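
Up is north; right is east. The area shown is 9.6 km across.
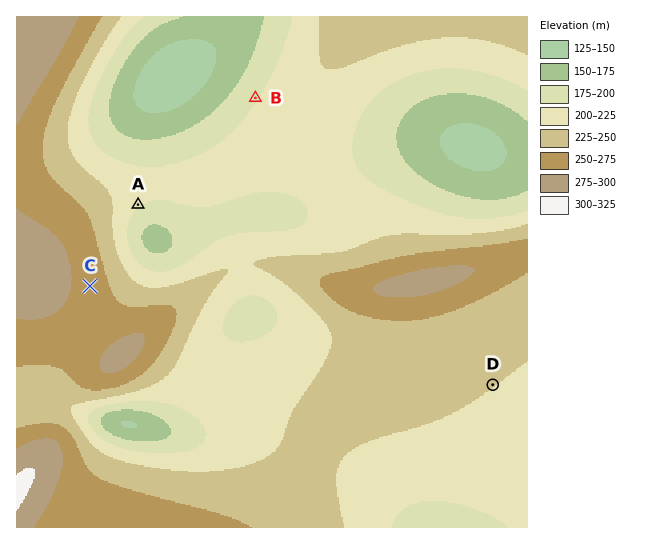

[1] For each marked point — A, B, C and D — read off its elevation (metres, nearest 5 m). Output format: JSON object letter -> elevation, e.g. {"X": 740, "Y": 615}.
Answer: {"A": 205, "B": 195, "C": 265, "D": 225}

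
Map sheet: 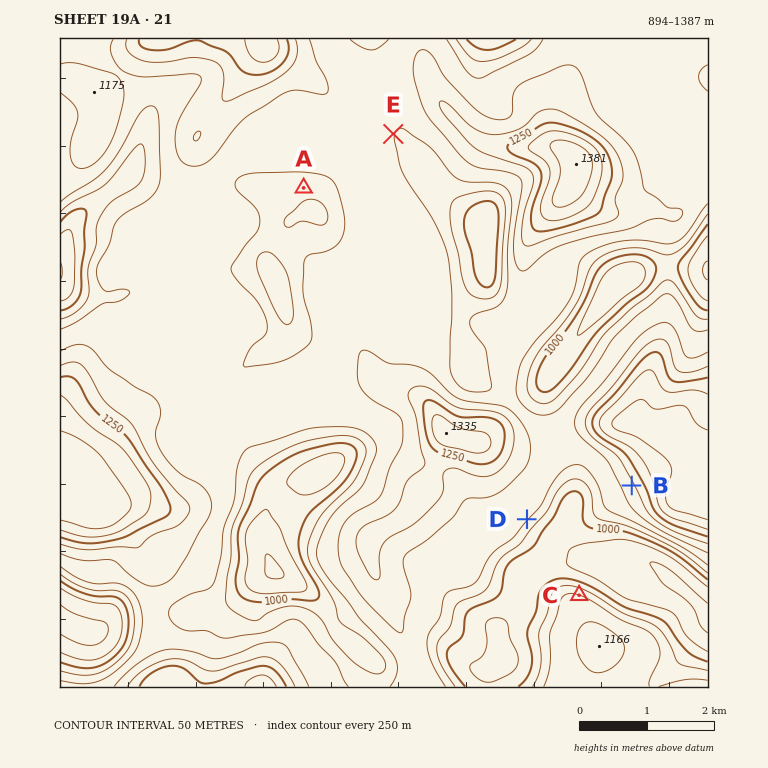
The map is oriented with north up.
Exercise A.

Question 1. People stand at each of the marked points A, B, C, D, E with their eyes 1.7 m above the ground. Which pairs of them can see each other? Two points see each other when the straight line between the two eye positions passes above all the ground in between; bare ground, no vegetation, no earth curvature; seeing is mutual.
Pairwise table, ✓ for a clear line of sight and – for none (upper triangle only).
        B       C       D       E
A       –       –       –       –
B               ✓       ✓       –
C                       ✓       –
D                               –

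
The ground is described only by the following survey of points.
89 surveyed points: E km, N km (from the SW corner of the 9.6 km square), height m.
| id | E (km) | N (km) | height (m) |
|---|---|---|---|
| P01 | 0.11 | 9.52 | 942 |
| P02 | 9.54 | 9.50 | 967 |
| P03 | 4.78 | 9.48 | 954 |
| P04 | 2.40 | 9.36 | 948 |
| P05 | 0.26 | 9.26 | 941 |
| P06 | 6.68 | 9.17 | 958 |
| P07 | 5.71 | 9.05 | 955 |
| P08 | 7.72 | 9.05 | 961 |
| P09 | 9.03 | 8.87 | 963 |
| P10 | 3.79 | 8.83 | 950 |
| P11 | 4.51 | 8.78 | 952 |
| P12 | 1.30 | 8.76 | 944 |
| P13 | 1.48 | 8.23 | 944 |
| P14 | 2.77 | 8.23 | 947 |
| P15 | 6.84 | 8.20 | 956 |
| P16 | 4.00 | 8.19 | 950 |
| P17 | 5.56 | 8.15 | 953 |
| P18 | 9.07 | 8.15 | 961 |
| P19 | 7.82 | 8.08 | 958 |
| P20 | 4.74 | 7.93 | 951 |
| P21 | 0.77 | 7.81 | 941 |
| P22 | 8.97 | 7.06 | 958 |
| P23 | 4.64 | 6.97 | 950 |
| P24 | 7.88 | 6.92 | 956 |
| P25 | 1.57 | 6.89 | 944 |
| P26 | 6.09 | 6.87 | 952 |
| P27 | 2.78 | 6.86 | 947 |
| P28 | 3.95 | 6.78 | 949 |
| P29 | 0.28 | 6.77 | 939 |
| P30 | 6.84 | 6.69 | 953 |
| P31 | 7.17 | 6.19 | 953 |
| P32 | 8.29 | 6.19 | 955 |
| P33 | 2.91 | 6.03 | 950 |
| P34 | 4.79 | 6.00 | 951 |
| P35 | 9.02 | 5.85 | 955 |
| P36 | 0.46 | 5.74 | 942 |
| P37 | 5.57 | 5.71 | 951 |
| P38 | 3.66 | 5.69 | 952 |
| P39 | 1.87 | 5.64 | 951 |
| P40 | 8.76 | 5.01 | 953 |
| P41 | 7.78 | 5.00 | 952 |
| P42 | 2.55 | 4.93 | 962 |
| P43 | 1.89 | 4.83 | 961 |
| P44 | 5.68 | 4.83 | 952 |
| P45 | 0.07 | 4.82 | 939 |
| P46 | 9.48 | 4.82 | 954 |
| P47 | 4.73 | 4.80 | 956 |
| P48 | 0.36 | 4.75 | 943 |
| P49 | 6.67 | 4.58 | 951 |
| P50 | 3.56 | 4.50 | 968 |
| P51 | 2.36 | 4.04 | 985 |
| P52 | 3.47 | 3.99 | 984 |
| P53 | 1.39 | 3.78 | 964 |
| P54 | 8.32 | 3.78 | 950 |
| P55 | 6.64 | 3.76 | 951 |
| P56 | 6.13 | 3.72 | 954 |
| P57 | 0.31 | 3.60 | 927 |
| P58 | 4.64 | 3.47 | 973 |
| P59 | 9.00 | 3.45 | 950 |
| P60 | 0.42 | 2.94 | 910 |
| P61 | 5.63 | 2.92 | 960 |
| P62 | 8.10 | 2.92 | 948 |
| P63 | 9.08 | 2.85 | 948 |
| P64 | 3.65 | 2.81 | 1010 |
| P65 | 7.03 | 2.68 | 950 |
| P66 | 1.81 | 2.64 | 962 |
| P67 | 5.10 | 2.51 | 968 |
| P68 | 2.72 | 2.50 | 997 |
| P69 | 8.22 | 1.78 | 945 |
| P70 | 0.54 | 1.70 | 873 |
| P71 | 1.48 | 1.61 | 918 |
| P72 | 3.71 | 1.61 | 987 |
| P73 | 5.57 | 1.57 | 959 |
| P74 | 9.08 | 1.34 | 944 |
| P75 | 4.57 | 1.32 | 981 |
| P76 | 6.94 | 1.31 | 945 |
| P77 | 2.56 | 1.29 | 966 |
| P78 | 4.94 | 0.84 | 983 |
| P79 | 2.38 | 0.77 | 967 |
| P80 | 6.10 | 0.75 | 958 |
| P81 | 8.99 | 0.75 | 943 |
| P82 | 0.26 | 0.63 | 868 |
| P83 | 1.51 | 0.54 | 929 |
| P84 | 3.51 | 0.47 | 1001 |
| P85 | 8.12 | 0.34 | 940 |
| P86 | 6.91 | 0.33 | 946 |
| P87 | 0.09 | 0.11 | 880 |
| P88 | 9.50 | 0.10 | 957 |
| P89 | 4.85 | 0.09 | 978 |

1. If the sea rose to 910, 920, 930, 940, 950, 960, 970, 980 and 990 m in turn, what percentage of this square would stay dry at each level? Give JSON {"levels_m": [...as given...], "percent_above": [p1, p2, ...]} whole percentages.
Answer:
{"levels_m": [910, 920, 930, 940, 950, 960, 970, 980, 990], "percent_above": [96, 96, 95, 92, 63, 23, 14, 10, 5]}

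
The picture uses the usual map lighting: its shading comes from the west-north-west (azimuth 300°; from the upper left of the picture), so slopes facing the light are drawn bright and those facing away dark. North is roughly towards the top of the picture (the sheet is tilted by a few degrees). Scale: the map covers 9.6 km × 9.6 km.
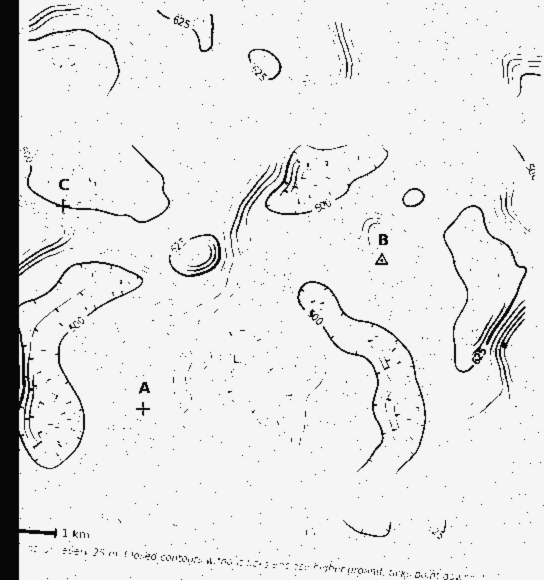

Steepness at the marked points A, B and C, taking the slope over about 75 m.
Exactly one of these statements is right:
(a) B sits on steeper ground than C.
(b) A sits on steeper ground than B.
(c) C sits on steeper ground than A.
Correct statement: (c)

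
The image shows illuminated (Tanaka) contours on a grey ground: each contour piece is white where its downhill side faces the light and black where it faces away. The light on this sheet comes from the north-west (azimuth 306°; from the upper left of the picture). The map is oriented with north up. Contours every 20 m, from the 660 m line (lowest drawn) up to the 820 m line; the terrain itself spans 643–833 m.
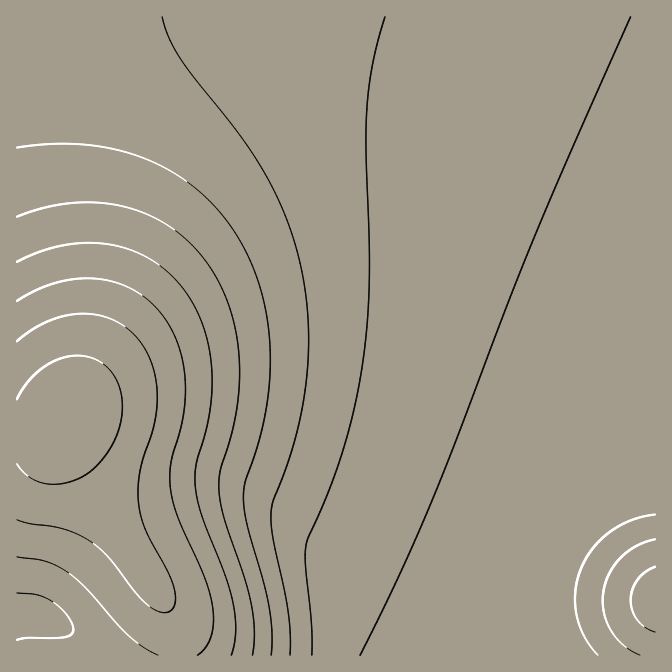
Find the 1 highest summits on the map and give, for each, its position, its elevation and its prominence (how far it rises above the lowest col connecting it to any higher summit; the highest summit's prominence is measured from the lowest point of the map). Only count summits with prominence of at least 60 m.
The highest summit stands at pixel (67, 420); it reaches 833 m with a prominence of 190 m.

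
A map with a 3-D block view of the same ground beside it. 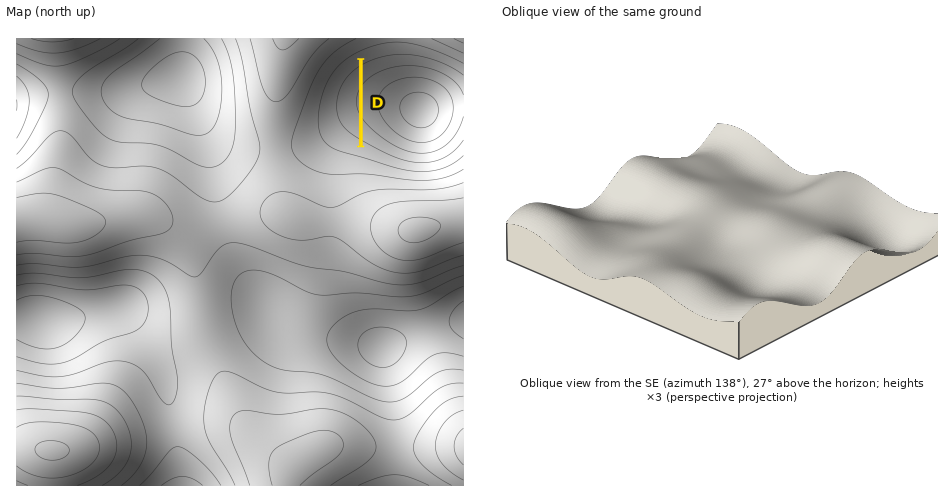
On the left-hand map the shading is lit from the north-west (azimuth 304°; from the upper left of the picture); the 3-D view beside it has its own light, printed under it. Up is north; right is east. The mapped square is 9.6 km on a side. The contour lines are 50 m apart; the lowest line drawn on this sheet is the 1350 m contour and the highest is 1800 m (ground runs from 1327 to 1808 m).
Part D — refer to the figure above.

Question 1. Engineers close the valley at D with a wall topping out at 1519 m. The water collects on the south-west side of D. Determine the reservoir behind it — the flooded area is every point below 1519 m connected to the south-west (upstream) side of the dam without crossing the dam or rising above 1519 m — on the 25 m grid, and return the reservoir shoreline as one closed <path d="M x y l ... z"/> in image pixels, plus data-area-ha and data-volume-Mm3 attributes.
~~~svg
<path d="M358 61l-8 5-12 13-5 10-3 13 0 16 3 9 8 9 16 9 2 0-1-84z" data-area-ha="83" data-volume-Mm3="24.38"/>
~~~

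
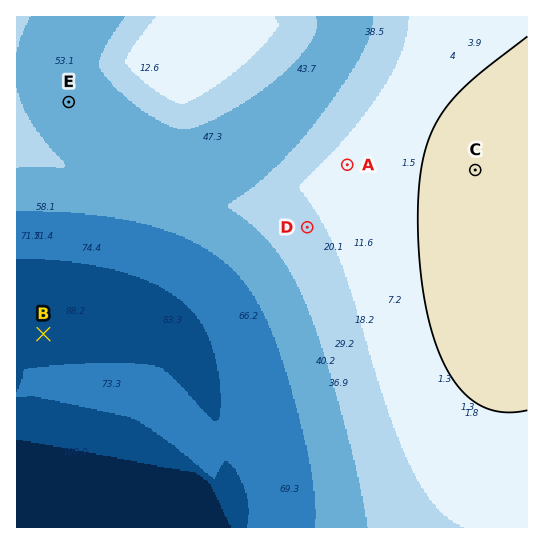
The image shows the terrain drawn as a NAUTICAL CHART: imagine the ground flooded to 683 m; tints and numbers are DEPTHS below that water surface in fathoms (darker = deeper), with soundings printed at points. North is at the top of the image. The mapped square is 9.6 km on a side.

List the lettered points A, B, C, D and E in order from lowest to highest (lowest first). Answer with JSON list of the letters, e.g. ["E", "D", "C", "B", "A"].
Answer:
["B", "E", "D", "A", "C"]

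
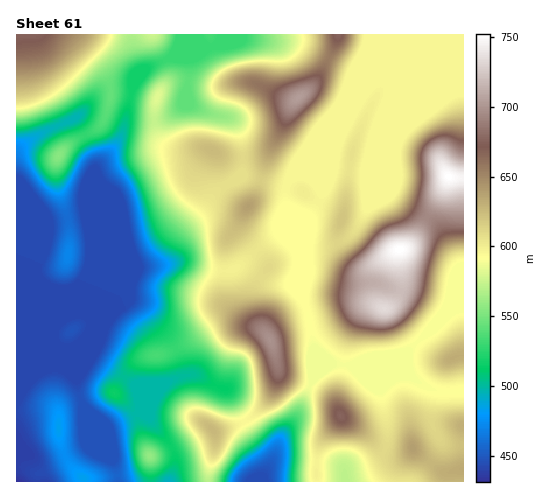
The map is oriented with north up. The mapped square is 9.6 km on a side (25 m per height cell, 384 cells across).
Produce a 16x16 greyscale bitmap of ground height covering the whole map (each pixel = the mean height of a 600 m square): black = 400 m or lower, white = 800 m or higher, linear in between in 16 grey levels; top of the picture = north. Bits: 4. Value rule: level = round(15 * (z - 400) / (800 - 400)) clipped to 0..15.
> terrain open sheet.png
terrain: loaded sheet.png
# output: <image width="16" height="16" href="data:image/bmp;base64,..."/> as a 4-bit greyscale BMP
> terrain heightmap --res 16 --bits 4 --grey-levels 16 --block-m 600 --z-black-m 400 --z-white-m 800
<image width="16" height="16" href="data:image/bmp;base64,Qk32AAAAAAAAAHYAAAAoAAAAEAAAABAAAAABAAQAAAAAAIAAAAATCwAAEwsAABAAAAAAAAAAAAAAABEREQAiIiIAMzMzAERERABVVVUAZmZmAHd3dwCIiIgAmZmZAKqqqgC7u7sAzMzMAN3d3QDu7u4A////ABIyRGUjd3iJIyJFeFN4iIgjI0V3dnqIiCIkRER5eHd3IiNFVop3d3giIjRoqnmqhyIiJHiYesynIiIkaId5zLciIiRoh3itySIiNniHeIm7IyJHiId4eK01M2eIiHd3rEREZ3eJh3eKdkVWZ4uod3iYZVZomah3d6mHZVVniXd3"/>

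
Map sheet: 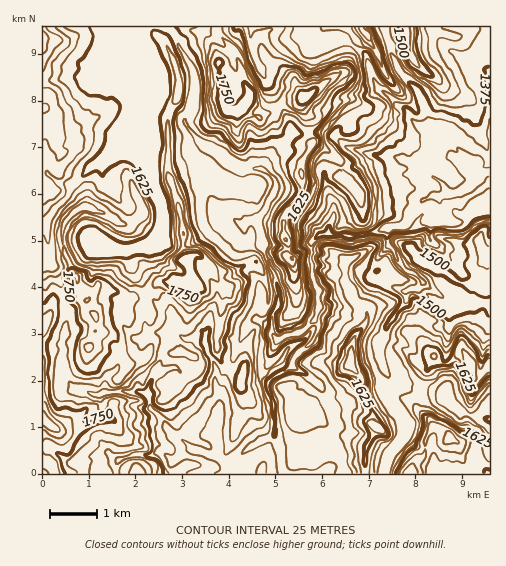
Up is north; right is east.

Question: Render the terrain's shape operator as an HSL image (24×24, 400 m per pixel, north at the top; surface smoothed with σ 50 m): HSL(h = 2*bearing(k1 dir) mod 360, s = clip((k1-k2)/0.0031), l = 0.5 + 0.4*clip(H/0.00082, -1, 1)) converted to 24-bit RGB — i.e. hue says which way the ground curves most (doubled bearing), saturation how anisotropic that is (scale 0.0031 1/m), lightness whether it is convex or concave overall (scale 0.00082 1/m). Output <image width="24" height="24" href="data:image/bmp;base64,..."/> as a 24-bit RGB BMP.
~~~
<image width="24" height="24" href="data:image/bmp;base64,Qk32BgAAAAAAADYAAAAoAAAAGAAAABgAAAABABgAAAAAAMAGAAATCwAAEwsAAAAAAAAAAAAAuKaTejhqim5kT4SUN6VFzrGMizufYH+uiHCxollnVnF3nqKPbV6Ki4h+foB8c3B5VEZ33+GbDCM28eLapUyff2ZYcJtblVFtaDIujrN9YIV2dkFimsSCR9MxRGuZgEVHio1YilWWlK5mRnpDlUaJkoh0e31yb2l4W4SW36ueHmM7GFQ+43CJsoW5ptDdYsPjotvjnXq3jF+ogpSwdLWAp11pbTVieJ10bntqTVRzxaacmaZ3JjR+qaeQe4iLcIaSZkh4veSjqrHmGh87ydt20/TrpDR1WCQvcqZLk22jipHEyIbToXLJYh/ByX1zcYVubo56Qkxfr5Z5t9WyHxJXqK2WkqCmb1p8UHFzteKAVCpOSU+bguh8PRwZgSUfOIQ1nplMal1AX1Mman0XfJkULQ5OvryTso2jf5dqMTFjvs6gisBtORq0hK2Zh1d1dT1Ja05JoemET0p4iHppn4JJOUxQvkWF0aAxsm5YfE+IuLugT5id0520PKKhQH9Femdc1tSqIi95pcuGg0qzEq02og8hsUJ5YlvB1vXZQji2ZFBvgUlr2LSiUEGgRseVvon3pVhfS0p80cW3YHCGZaR70ZXAOlaemLTImzG4wNiLQp6BsIVpIkjHEWH/KpLCXUaQ9/LUIyA5cFOQa7+2jLjEIyTU2fXWJlfBYqtkRF5wup9ve6Kqi1ZwbopQbIFQlIFNJjhg2dKWOFth4MuiRwIuPHoAAC17ybqP4sKTpEeTI05hr8GWeq9sECBB7e+4bz9mwHqYOjFUsM6Zj2Z1pG5iZnaXdmOOn19SSX5iz8VsWnRIu2I0AFOh8dreAigxu6FWgH9R0q2lJmFxP8FQm9SmdjuNfYdIkX5eqmGzc0OcqMiSZ12MjajBr2CxbDZVjb+ZsqbEQG2tr8yrMj9nFgCT9PbUCANeu59Istuxc6StxHmhC20ipStFkVROgHdrmoRyTzl8uunXZ47c0KTOUERifVifqKDXuWx7o2JjhszCzHm5MIbBHgA37fvQFAAzrdyzo8ZrVDVCqa5qtivqZDYMjrmddGaUoZl1YTppk/FuMyMbdW5AkDxgTJdNKjl98M7VxNzoQlGvgT9774LacxDW3//MAgAzw+e369P4QdjRCdznsQt2yOvrij6yil59sKeObD6dwdVIaFprcElKl5NQR35RLDlL0PR1V1wgb0lVZ2yCeiR42dIt3vqQACozvdYBLywE8NcARgCs1fD2uRDnksT1kIDg47GnLmx49sTLMh44it7Jm6TRyqCQFhc87fnQRTVTfXRsfWZNHkNm0d+p0H0+XT2BHkyKz5jayu3CFGA6IU0WhIQsS0QYHzIWxe5MRpxiMKaB1970hlunbUJdq92FKxhD6PfLXE5uf297hYONt5RvJGNW+NPYT5aVLSJTiqZryd2ySUlykGKHXpNPU4mUZXSSroiVtGp5L3xnqptka0tpl8SRijeCUqzUur9Ydl97g5CUgoqdo669OiJazL1sgaXYSS+RtdzIuIeVXFB3gHiTh3udgmuPaYhwZpJYoGOPmYBzQGVCWoB9sLdydlh1o+NoX0VrgIuUco6OdVUyal43UVeNttyqhx8hTZBllM+ijU+LhmKMhWBWcn5jfIeBgHJzhW1icJCFqImfhoilYHV7f3t0f39/1NJnVmJ2cE1GUSg5zeGgSUx4VIFoW4h49dbZHrbLYiIVgnwyU3dGdJONeIaKeXN+e2Zvia+AfZJ4do+GmHSHaXB9dH5+fn5/yNh8RTNnvVe5fU2Lyt+BQ2K4VqmMTS1D3dBcEyQvkrGtoHaQe5+TWImQf1lWb19cioRrY6tljaeTdYGTdm+NoYihbXCFf39/u3hgMJuITC5u0uTJyJzQaNXRtl3JyGfHa8JYxmTHP5aIjaa5loPGhCEzdUqnm3xzcJeBWpemkLF+elx7d2lsgXhxgnR8f39/Q0Nl7OSqERc04+O7XHyLZeLFUzJeoNK49db1pEiVb7hOJ2lYsQADabrwOBYmpdmkfqCqe1qNhI5XYHFcb3h6f39+f39/f39/Uklu3eJ3Hhk53Oa4k92IPBNEUY+Is+S2JUZh9dby8drvGgUuzP/NMQIi0vnpe5CuemJ4fmV2o5B9Y3xwb3+Adn19f39/fnZ9ecNwfCZ+ToOUzt2hx+WgQR5jb6yFc2dDSUU0Q2EuzWAm0tIAPAB13vrRTW9jaFFSf2lXb4KCaLtotFq0dGWKdneEfH+CXHKGrsRjakWLXKiUr9NqrnNJNjOQpmt+W3CFgGOKc415fziN1f/MGQQv8ffUTEhqbVyYgIeqdGyL"/>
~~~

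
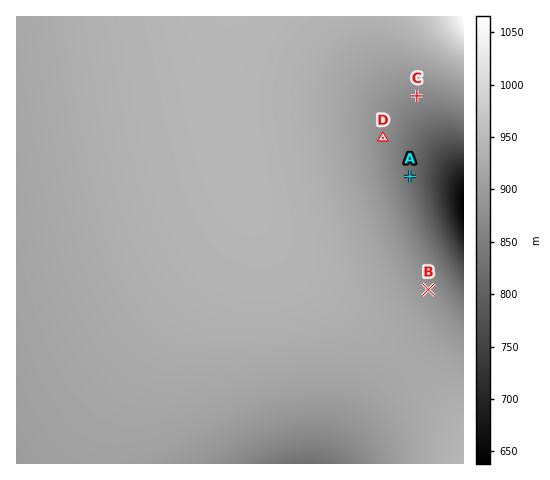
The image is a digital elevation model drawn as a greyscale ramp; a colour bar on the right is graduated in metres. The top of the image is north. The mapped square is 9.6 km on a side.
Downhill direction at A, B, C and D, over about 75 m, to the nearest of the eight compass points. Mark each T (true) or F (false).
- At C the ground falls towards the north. F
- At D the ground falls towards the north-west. F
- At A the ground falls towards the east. T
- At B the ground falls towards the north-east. T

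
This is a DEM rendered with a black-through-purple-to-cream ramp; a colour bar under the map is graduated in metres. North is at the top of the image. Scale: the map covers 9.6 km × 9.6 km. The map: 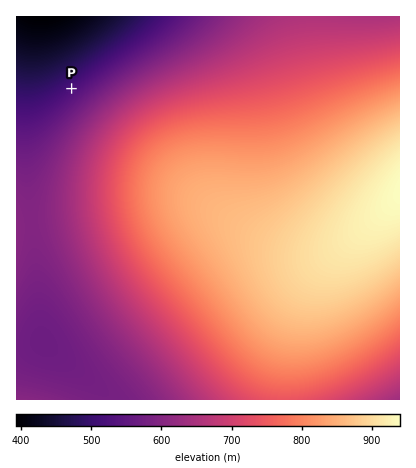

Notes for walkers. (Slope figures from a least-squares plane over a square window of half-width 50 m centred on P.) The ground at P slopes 6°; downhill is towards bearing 323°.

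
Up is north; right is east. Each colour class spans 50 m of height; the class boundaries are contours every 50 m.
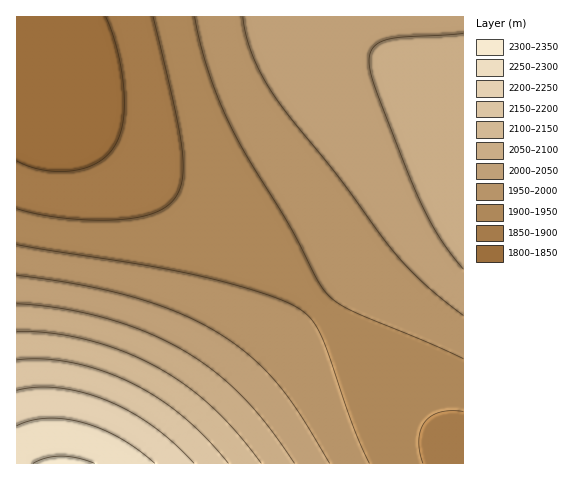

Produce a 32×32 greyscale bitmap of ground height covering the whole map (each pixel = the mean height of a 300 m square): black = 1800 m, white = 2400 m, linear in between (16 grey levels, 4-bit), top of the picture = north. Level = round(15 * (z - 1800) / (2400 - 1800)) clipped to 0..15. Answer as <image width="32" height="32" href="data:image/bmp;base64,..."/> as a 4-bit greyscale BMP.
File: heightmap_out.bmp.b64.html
<image width="32" height="32" href="data:image/bmp;base64,Qk12AgAAAAAAAHYAAAAoAAAAIAAAACAAAAABAAQAAAAAAAACAAATCwAAEwsAABAAAAAAAAAAAAAAABEREQAiIiIAMzMzAERERABVVVUAZmZmAHd3dwCIiIgAmZmZAKqqqgC7u7sAzMzMAN3d3QDu7u4A////AMzNzMzLuqmYh3ZlVEQzMiLMzMzLu6qZiHdmVVRDMzIivMzLu7qpmIh3ZlVEQzMyIru7u7qqmYiHdmVVREMzMyKru6qqmZiId2ZVVEQzMzMzqqqqmZmId3ZlVUREMzMzM5mZmZmIh3dmVVVERDMzMzOZmZiIh3dmZVVUREQzMzNEiIiId3dmZlVVRERERERERHd3d3dmZlVVVERERERERER3d2ZmZlVVVERERERERERVZmZmZVVVVERERERERERFVWZVVVVVREREREREREREVVZVVVREREREREREREREVVVmRERERERDMzMzRERERVVWZkREMzMzMzMzM0REREVVZmczMzMzMzMzMzNERERVVWZnMzMiIjMzMzMzRERFVVZmdyIiIiIiIzMzNEREVVVmZnciIiIiIiIzMzRERFVVZmd3IRERIiIiMzNEREVVVmZndxERERIiIjMzRERVVVZmZ3cRERERIiIzNERFVVVmZnd3ERERESIiMzREVVVWZmZ3dxAAERESIjNERFVVZmZmd3cAAAEREiMzREVVVmZmZnd3AAABESIjM0RFVVZmZmZ3dwAAAREiIzREVVVmZmZmd3cAAAERIiM0RFVWZmZmZmZ3AAABESIzNEVVVmZmZmZmZgAAEREiM0RFVWZmZmZmZmYQARESIjNERVVmZmZmZmZm"/>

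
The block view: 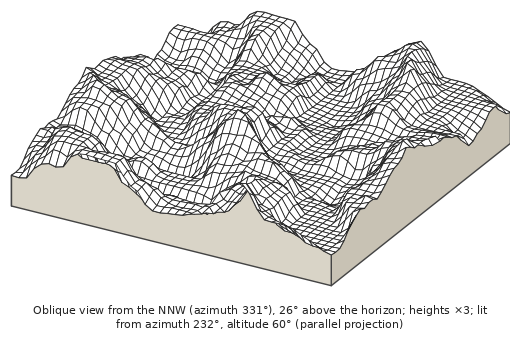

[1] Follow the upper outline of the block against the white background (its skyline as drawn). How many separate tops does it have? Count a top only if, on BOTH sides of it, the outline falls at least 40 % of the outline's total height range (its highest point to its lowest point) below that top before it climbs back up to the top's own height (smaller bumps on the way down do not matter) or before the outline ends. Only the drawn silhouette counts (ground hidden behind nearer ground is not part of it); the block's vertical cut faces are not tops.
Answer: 1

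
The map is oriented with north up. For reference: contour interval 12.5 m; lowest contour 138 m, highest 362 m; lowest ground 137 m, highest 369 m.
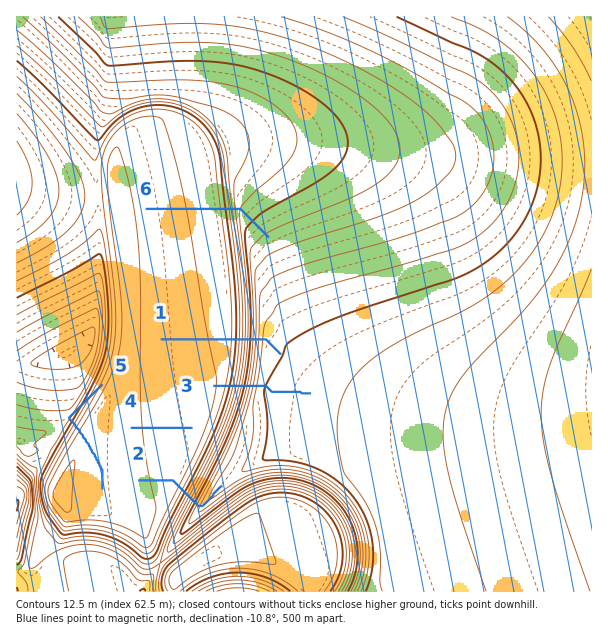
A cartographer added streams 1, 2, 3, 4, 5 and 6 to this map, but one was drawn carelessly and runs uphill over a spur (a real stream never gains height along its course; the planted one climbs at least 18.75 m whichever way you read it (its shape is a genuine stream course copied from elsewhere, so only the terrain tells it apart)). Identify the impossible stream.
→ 5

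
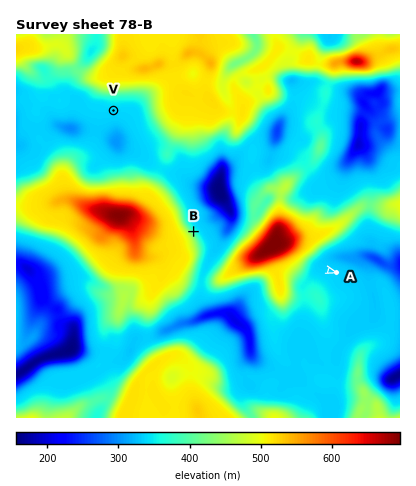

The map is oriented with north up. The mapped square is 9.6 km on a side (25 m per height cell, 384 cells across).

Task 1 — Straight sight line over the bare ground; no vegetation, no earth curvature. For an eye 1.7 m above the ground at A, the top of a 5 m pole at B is out of sight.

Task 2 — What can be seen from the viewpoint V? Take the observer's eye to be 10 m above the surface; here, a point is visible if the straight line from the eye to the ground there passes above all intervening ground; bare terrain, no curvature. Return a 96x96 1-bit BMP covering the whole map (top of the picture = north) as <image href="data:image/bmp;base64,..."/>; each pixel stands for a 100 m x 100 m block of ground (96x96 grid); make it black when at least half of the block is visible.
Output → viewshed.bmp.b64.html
<image width="96" height="96" href="data:image/bmp;base64,Qk2+BAAAAAAAAD4AAAAoAAAAYAAAAGAAAAABAAEAAAAAAIAEAAATCwAAEwsAAAIAAAAAAAAA////AAAAAAAAAAAAAAAAAAAAAAAAAAAAAAAAAAAAAAAAAAAAAAAAAAAAAAAAAAAAAAAAAAAAAAAAAAAAAAAAAAAAAAAAAAAAAAAAAAAAAAAAAAAAAAAAAAAAAAAAAAAAAAAAAAAAAAAAAAAAAAAAAAAAAAAAAAAAAAAAAAAAAAAAAAAAAAAAAAAAAAAAAAAAAAAAAAAAAAAAAAAAAAAAAAAAAAAAAAAAAAAAAAAAAAAAAAAAAAAAAAAAAAAAAAAAAAAAAAAAAAAAAAAAAAAAAAAAAAAAAAAAAAAAAAAAAAAAAAAAAAAAAAAAAAAAAAAAAAAAAAAAAAAAAAAAAAAAAAAAAAAAAAAAAAAAAAAAAAAAAAAAAAAAAAAAAAAAAAAAAAAAAAAAAAAAAAAAAAAAAAAAAAAAAAAAAAAAAAAAAAAAAAAAAAAAAAAAAAAAAAAAAAAAAAAAAAAAAAAAAAAAAAAAAAAAAAAAAAAAAAAAAAAAAAAAAAAAAAAAAAAAAAAAAAAAAAAAAAAAAAAAAAAAAAAAAAAAAAAAAAAAAAAAAAAAAAAAAAAAAAAAAAAAAAAAAAAAAAAAAAAAAAAAAAAMAAAAAAAAAAAAAAAPAAAAAAAAAAAAAAAPgAAAAAAAAAAAAAAP4AAAAAAAAAAAAAAP8AAAAAAAAAAAAAAP+AAAAAAAAAAAAAAP/AAAAAAAAAAAAAAH/gAAAAAAAAAAAAAB/wAAAAAAAAAAAAAA/4AAAAAAAAAAAAAAP4AAAAAAAAAAAAAAH8AAAAAAAAAAAAAAD+AAAAAAAAAAAAAAB/AAAAAAAAAAQAAAA/AAAAAAAAAHwAAAA+AAAAAAAB//gAAAAcAAAAAAAP//AAAAAEAAAAAAA//+AAAAAAAAAAAAB//8BAAAAAAAAAAAB//APgAAAAAAAABgAf///wAAAAAAAABAA////gAAAAAAAAAAA////AAAAAAAAAAAB////AAAAAAAAAAAD///+AAAAAAAAAAAP///8AAAAAAAAADAP///8AAAAAAAAADgf///+AAAAAAAAADwf////AAAAAAAAAAMf////AAAAAAAAAAGP////AAAAAAAAAAH/////gAAAAAAAAAH//8//gAAAAAAAAAH/P8//gAAAAAAAAAP4H8//gAAAAAAAAA/wD8//gAAAAAAAAA/wD///AAAAAAAAAAPwD///AAAAAAAAAAP/P///AAAAAAAAAAP/////AAAAAAAAAAP////+AAAAAAAAAAP////+AAAAAAAAAAD////+AAAAAAAAAAD/x//+AAAAAAAAAAH/h//+AAAAAAAAAAH/P//+AAAAAAAAAAH+Pz/8AAAAAAAAAAP+AAAAAAAAAAAAAAecAAAAAAAAAAAAAA8AAAAAAAAAAAAAAD4AAAAAAAAAAAAAAD4AAAAAAAAAAAAAAD/gAAAAAAAAAAAAAD/AAAAAAAAAAAAAAAHAAAAAAAAAAAAAAAAAAAAAAAAAAAAAAAAAAAAAAAAAAAAAAAAAAAAAAAAAAAAAAAAAAAAAAAAAAAAAAA="/>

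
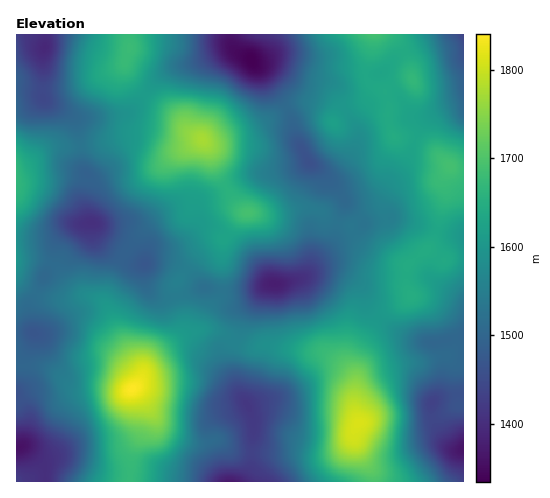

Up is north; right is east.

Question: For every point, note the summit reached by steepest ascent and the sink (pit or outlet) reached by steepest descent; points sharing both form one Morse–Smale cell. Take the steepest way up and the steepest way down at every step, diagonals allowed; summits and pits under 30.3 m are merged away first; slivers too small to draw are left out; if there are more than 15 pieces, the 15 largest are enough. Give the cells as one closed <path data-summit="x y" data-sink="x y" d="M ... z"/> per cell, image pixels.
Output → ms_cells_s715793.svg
<path data-summit="202 140" data-sink="92 222" d="M150 136l-23 0-26 8-21 3 1 17 7 13-3 30 3 13 3 3 5 1 10 13 19 11 19 15 0 17 3 8 8 7 14 3 8-2-1-12 16-22 15-14 20-13-11-6-12-1-18 14-9 3 9-6 7-8 5-12 1-16 26-14 1-3-10-17-9-24-5-6-27 6z"/><path data-summit="132 389" data-sink="230 481" d="M210 329l-8 0-16 5-26 17-12 13-6 14-8 10 10 16 2 12-5 19-9 20-2 27 112 0 6-8 4-8 2-43-5-15-11-18-8-25 0-14 4-8-10-9z"/><path data-summit="360 423" data-sink="230 481" d="M235 343l-5 8 0 14 8 25 9 13 7 20-2 43-10 15 130 1 0-11-18-32 0-9 5-8-5-14 0-28-3-7-10-10-18-11-40-3-12-3-23 2z"/><path data-summit="360 423" data-sink="463 449" d="M381 319l-20 26-5 13-2 50 5 15-5 7 0 9 18 32 1 10 90 1 1-32-9-1-9-6-12-22-3-17 8-6 25-4 0-56-11 0-16 5-18-2-22-9z"/><path data-summit="132 389" data-sink="20 446" d="M36 365l-20 1 0 115 113 1 3-27 9-20 5-19-2-12-6-10-5-5-13 1-18-5-31-1-15-12z"/><path data-summit="132 389" data-sink="92 222" d="M94 223l-20 2-14 11-6 12-1 12-16 34 9 4 14 2 31-4 11 5 6 8 13 30 22 36 6-14 23-19 11-13 0-12-5-18-2-3-10 2-13-4-7-10-2-21-19-15-19-11z"/><path data-summit="360 423" data-sink="274 284" d="M335 271l-14 0-24 9-31 6-21 29-6 21-5 7 14 5 23-2 12 3 40 3 18 11 10 10 3 7 1 14 1-36 5-13 19-27-12-10-8-23-14-11z"/><path data-summit="374 35" data-sink="251 60" d="M389 34l-158 0 0 9 7 10 11 4 7 7 15 2 31 16 18 2 8 4 18 21 19-9 10-10 10 1 17-10 11-3-6-21-6-12z"/><path data-summit="132 389" data-sink="34 333" d="M36 293l-6 11 0 15 4 13-18 1 1 32 26 1 13 6 13 11 8 2 25 0 18 5 11 0 6-5 5-11-1-5-14-19-19-41-6-8-11-5-31 4-14-2z"/><path data-summit="202 140" data-sink="251 60" d="M231 49l-14 4-15 8-22 5-11 4-25 24 31 20 13 17 18 10 8 0 18-8 14-2 14-6 24-15 2-4-22-32-12-14z"/><path data-summit="17 173" data-sink="92 222" d="M80 146l-30 1-23 17-11 4 0 110 19 15 18-33 1-12 6-12 14-11 17-3-6-15 3-30-7-13z"/><path data-summit="451 166" data-sink="251 60" d="M451 166l-13 13-28 0-17 7-16 21-17 11 4 7-10 8 4 6 7 6 41 20 20-15 16 9 21-1 1-87z"/><path data-summit="130 47" data-sink="45 47" d="M129 34l-83 0-3 19 0 45 5 5 30 15 28-1 23-5 15-17-11-13-7-12-2-7 5-12z"/><path data-summit="374 35" data-sink="463 35" d="M463 34l-74 1 12 10 6 12 6 21-14 4-14 10 4 13-1 17 8 16 20 1 6-13 12-12 14-6 16-5z"/><path data-summit="248 213" data-sink="274 284" d="M309 208l-10 0-21 6-32-2-9 8-10 15 22 20 23 29 25-4 8-3 5-6 7-12 14-14 7-20-18-15z"/>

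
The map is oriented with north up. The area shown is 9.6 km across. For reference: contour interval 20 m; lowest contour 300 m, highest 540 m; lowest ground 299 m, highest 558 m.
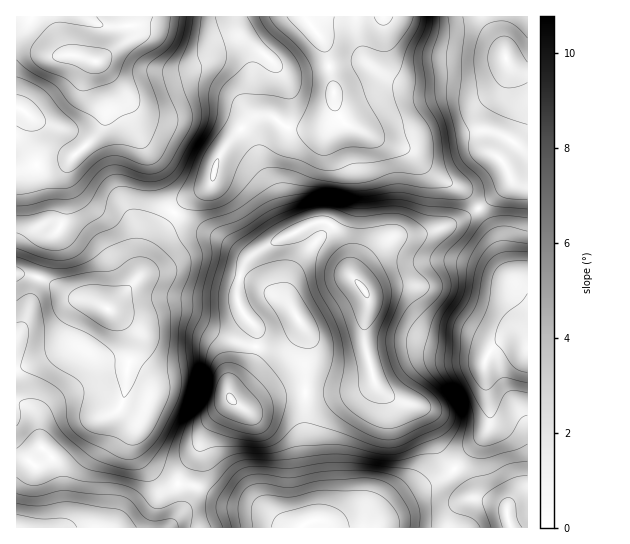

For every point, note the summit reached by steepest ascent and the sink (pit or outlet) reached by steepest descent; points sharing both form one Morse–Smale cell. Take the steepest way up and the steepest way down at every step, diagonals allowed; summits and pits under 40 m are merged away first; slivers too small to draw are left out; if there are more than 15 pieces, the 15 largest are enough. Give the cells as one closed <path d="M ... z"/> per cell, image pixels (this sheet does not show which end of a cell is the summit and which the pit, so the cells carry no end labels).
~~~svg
<path d="M479 209l-29 16-15 6-17 4-23 1-5 3-29 26-5 8-1 7-6-10-1-16-7-17-11-13-7-3-12 3-53 27-13 11-8 24 2 19 17 24 0 17 22 2 8-3 13-14 2-8 6 12-1 57 49-1 12-4 7-7 2 5 14 12 25 8 8 6 18 43 13 15 30-34 5-10 2-10-7-46 4-15 9-10 9-4 12 0 10 3 0-52-19-17-8-17-5-20z"/><path d="M305 16l-178 1 0 22-30 23 10 8 16 21 10 34 20 40 7 29 5 11 8 7 14-13 18-10 7-7 4-19 7-13 9-12 21-19 6-3 11 0 13 9 12 4 26-1 20-9-6-14-2-20-9-42z"/><path d="M499 16l-193 0-1 2 19 25 9 42 2 20 8 17 42 21 25 8 24 24 28 14 17 19 23-17 9-12-11-21 20-29 5-27-2-15-18-29z"/><path d="M174 212l-21 27-13 36-30 33-21-8-15-3-32-18-13-4-13-1 0 172 3 5 15 14 5 0 11-6 35-35 28-11 8-7 4-13 2-23 5-17 1-16-2-7-18-19 21 9 15 0 13-4 20 0 41 21 19 7 14 2 0-17-13-16-6-14 3-25 5-12 7-7-10-2-20-14-31-15z"/><path d="M270 116l-11 0-11 6-25 28-7 13-4 19-7 7-18 10-12 12 10 9 37 19 23 16 8 0 12-8 46-23 12-3 7 3 11 13 7 17 1 16 5 9 7-14 29-26 5-3 23-1 17-4 31-14 13-8-17-20-28-14-27-26-22-6-44-23-20 8-26 1-12-4z"/><path d="M97 61l-4 2-2 7-2 15 15 28 0 8-4 9-18 19-12 10-21 2-33 10 0 102 26 6 32 18 15 3 21 8 30-33 13-36 20-26-8-8-5-11-7-29-20-40-10-34-16-21z"/><path d="M374 380l-7 7-12 4-50 2-1 56 11 46 1 23-11 6-2 4 74 0 6-13 10-10 60-35-12-16-18-43-8-6-25-8-14-12z"/><path d="M115 312l-2 1 12 10 8 14-1 16-5 17-2 23-5 14 15 16 0 19 8 17 20 20 15 5 3-10 14-19 10-24 26-30-2-11 22-25 5-18-33-10-41-21-20 0-13 4-15 0z"/><path d="M121 408l-8 5-28 11-27 28-19 13-5 0-5-4-13-14 1 81 152 0 3-3 8-15-3-25-14-6-20-20-8-17 0-19z"/><path d="M126 16l-110 1 1 154 32-10 21-2 12-10 18-19 4-9 0-8-13-23 0-20 4-9 11-5 21-17 1-20z"/><path d="M305 392l-26 3-28 13-8 0-12-8-26 31-10 24-14 19-2 9 22 5 29 15 29 5 34 20 9 0 3-4 8-3 3-3 0-13-12-56z"/><path d="M518 340l-12 0-9 4-12 15 0 24 6 32-2 10-5 10-29 34 16 24 6 5-12 3-8 8-5 12 1 7 75-1 0-182z"/><path d="M527 16l-27 1 5 41 12 19 7 16 0 21-5 17-19 27 11 21-9 12-23 18 17 28 5 20 8 17 18 17z"/><path d="M301 323l-2 8-13 14-8 3-22-1-5 18-22 25 0 7 5 6 9 5 8 0 28-13 26-4 2-56z"/><path d="M454 469l-8 7-21 9-32 20-10 10-6 12 74 1 1-7 5-12 8-8 12-3-6-5-8-15z"/>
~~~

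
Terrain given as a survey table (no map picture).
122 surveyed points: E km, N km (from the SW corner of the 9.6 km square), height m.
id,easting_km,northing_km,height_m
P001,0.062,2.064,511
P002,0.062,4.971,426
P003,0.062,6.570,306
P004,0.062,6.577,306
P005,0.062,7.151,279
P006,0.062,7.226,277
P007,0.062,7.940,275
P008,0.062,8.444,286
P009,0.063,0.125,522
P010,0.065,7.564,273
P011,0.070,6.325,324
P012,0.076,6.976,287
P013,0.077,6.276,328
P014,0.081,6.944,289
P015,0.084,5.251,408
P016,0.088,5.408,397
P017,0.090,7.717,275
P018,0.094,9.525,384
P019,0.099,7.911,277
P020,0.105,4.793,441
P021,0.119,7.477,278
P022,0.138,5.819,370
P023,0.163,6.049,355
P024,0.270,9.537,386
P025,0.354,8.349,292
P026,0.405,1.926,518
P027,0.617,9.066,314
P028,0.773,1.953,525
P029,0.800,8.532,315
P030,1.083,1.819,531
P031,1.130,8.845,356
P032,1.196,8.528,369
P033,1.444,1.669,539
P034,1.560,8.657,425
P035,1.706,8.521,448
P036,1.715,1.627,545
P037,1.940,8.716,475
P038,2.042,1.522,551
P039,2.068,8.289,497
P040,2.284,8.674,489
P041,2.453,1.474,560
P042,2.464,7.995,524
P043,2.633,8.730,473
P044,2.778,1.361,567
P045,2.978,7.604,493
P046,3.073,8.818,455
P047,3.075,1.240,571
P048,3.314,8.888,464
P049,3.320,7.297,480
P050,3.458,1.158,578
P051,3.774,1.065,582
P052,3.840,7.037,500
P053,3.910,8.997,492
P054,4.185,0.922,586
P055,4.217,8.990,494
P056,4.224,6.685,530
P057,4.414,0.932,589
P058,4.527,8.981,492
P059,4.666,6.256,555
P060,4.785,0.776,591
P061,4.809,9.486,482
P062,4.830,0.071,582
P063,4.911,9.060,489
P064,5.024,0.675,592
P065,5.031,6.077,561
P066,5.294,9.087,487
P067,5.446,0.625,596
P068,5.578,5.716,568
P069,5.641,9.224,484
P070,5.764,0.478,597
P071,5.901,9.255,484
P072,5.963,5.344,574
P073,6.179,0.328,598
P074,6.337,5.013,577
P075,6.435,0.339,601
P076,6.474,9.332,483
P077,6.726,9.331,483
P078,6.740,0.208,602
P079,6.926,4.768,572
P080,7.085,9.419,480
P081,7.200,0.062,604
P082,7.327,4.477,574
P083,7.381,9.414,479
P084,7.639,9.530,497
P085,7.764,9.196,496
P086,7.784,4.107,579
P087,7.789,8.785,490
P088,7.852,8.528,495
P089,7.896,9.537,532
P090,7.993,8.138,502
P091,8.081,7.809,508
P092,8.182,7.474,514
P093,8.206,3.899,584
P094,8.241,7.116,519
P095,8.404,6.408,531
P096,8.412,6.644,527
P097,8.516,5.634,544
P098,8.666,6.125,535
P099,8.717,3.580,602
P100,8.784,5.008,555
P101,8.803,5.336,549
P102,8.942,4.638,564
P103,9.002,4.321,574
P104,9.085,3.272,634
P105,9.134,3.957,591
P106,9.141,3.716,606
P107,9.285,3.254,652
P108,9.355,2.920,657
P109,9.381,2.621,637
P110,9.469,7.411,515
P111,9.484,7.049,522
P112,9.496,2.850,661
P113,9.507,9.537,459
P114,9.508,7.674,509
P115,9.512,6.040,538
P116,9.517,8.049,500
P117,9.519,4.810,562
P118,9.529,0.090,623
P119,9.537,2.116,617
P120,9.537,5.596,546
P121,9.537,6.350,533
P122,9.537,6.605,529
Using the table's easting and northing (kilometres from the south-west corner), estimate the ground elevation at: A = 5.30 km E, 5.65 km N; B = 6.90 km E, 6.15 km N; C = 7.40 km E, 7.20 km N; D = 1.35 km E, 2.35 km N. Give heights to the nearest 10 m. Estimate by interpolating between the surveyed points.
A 580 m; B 540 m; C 520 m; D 540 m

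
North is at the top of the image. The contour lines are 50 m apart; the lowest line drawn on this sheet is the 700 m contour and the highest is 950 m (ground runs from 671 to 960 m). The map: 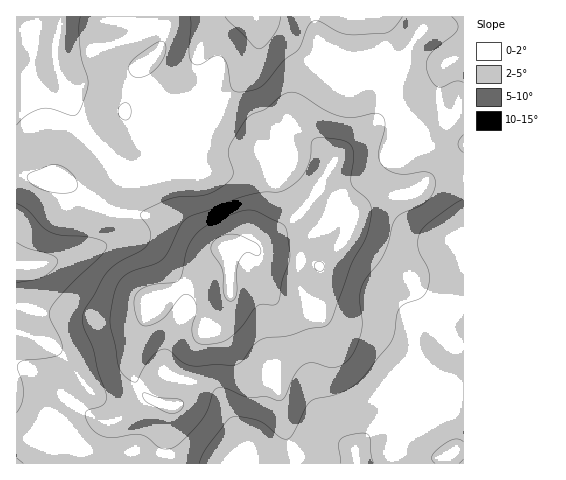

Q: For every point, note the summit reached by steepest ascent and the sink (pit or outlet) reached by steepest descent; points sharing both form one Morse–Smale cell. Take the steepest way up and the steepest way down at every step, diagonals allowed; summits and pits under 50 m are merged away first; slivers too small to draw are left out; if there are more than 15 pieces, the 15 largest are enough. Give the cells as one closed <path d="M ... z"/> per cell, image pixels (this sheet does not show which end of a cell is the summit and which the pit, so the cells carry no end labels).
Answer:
<path d="M463 16l-39 0-2 13-15 24-14 55-57 51-25 41-23 24-32 24-13-3-18 3 5 19 0 38-6 11-25 24-14 34-3 23-7 9-4 0-4 31 0 27 297-1z"/><path d="M26 176l-10 0 0 287 150 1 1-27 4-31-23-7-8-10-8-19 2-22 19-48 5-4 24-9 38-25 5-5 0-9-18-3-27-20-14-6-57-8-49-33-24 1z"/><path d="M113 16l-97 1 0 158 20 4 24-1 49 33 41 5 23 5 37 25 19 1 20-2 18-30 6-15 0-24-9-21-7-5-25 0-12-3-13-7-24-24-24-10-16-11-7-1-6 6 7-29 6-7 14-11 3-13-13-14-9-3-23-2z"/><path d="M423 16l-308 0-1 4 29 4 8 5 9 11-3 13-14 11-6 7-6 28 5-5 7 1 16 11 24 10 24 24 13 7 12 3 25 0 7 5 8 17 2 18-7 25-16 28-7 2 12 3 32-24 20-20 28-45 57-51 10-45 9-20 10-14z"/><path d="M225 249l0 8-5 5-38 25-24 9-7 6-3 13-12 25-4 17 0 13 10 22 11 9 14 5 8 0 4-4 4-10 2-18 14-34 25-24 4-8 3-20-1-21z"/>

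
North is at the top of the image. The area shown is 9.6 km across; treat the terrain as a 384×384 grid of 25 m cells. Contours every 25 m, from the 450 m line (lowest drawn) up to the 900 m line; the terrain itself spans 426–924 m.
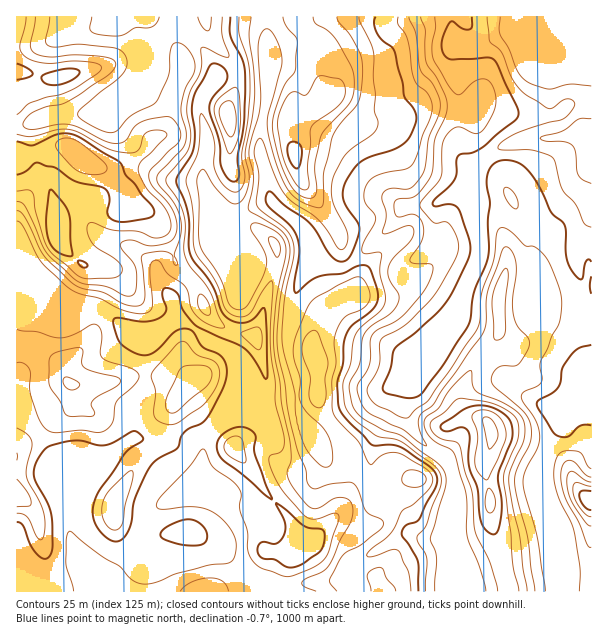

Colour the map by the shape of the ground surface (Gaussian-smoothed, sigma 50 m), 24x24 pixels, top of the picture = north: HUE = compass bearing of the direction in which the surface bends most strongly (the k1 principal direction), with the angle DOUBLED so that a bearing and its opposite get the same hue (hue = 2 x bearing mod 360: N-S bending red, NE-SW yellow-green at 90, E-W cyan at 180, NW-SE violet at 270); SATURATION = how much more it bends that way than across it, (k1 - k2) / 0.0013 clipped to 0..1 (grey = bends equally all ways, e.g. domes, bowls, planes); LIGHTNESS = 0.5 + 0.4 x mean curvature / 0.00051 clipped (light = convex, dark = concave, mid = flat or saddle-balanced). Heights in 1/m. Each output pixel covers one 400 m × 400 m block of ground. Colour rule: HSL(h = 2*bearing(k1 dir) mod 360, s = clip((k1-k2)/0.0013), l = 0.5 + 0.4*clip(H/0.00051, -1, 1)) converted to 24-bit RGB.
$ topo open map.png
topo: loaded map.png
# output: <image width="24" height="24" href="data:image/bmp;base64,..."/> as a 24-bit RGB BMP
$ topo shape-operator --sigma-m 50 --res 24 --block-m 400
<image width="24" height="24" href="data:image/bmp;base64,Qk32BgAAAAAAADYAAAAoAAAAGAAAABgAAAABABgAAAAAAMAGAAATCwAAEwsAAAAAAAAAAAAAf3p/kaR1b2WBf39/gXF2iYhza39mZ45cn41kdk5od045oqIeYIEhImFdm3+ska2Lvp+MOT5sbGR9ck2AyeGhblmXU0h7vbtfjkVscs9gZV17g1dYW5JYk3V5hGpqjo9veKSKTC2Zo7jd17rY0qrFME6AHX0cxcBOs6iNZD2XaUV4maxot9OKVVGBWE15yYhUl7wrTtGKZ0uAuFKDXNl1T3ilnpTCpK/CeniiO0KLgYlBkdB73pjihz68k3/CVM1PiGYoK3NvTDSA29aRkM2IV0GAXkV054AjkPvKaDKgS1CDlYPO3MKDPWlkVHxHk3dQgVhjlVuOUr1hetCLOTRZ3KSsSW+TuFV0yZJwInlvHRxU+PXTX8OKTzJsVRpi+u7Ox81QYzdmZnt/QYhz8q+tSVh/YoRsdH96eVZdm4tAg9qOcVZMQnR8qH9dlkFyk12J5sPhnrjzEwQv4P+nhWs4NjNcIRycv//VxXRlQmFZcG1UTHRAgLdOwmqwmHx9R2Z+xT2xsPC7fTNJVM5/YDlxoIZWPZ/OqMjXnfDGMwAWGyR79+rUo3pXJ1tkItm4xkAmtU2CuFqgW2mFfbJ4QYxzilpKqaJJRXxoH9yt3Y6v2oDaGSvAdVN4iuCjYIq8SbpMMwAf7oPAIJaj4+mY1rnbPnDFN2Z2nn5jdmN/mmaLdrp5l7WCSGB6a0ei3ru+Z6ZnLHRffn1NxeF9MwxU4ONTNdI7PlNCelBZHE2Z0nGsZmzs0vnq23K3fxhjcU5sd4hqZVuDqW+toM3Rl3vNiXXIMWKBuK980Z+yOp6wXl995PanCQMw9/fIf2pGTFE0OV49R2FPNoJ86L+IVVkbeTEhsVdwVpuic4F+WWN3gMGmurJiSXtInmJ1RUGatY+cic6v2FXFWx9a3P/BGAIx3+y/sHm6doaqRlqJbHt7Mmlf0HlewnOFaYpthp1scGB2bnh3bIWcUItXsF5mtHx7b0xyXnleUbVDiCcgkjERjcDw5fyZAw1D3cqYo2ZSb2g9VUUzTHtUX350LnBk33qLgsGennyugm2OcHSOfm1tiYl0VXtYnDsqdzkfKN0zO0iE60B1h//VSBlw/+HMBBMvxp+LwWeaxYWgY5e7XpmTTX9lOVZpwWY8puJneEVzo6WFYnaNd3+CilBjhR0QMIoytubFTLzJPhtFzP3IkyGjFSw6/+TMBBoveZuDtIjH4t7UPDqyxIe9ao6cLV5wQGfS88KBSFuImqeNbFyLflZ5bQku1PfqsMXmp9XMVRBPf+qTat6LZhpeZG98/8FUB1KcVn9NVXoT46xfcTBITIZRw4ifUYWJEDdI/ejOQVSUkpx3h1aYOQxG2/nSWKyFeFk7WSgXxEZxjPh0FzVIeFd5fkd/0PvXdAP8azRw4+vHGWxN4F/MYMLFTpmmn423ERdY6e+Fg1+PnYV7UY+UEDh22PHAflKPmUC0s6PLhtHG3+/cJRBmgltqJ+lnie0kMwASXcEthtKZunq9JZiM2bqBSDmhrmN8KzWQtJJYfZt4epKXXXSRLp6fqMtxcDZGSnBFmciPgdikrj9BbCB5kitZpfV1Hgcs3EZptvjGUkhggnxVfSg8ssQzHlclhIA3XUCKo7+Uh5OKbYV5gWCIVqGojENUt3FuneHiYM6bnjshfXcwDiJA4oWJsfevFwAz6PzPomxOcl14cmNtcW6PwMKgXo2zR0qNOaaovK6ilHyNk3l2Wm95k3reoI/u1Pf0PUDMpiiM1JWu1a20BUiT/4oid+UACQEy6frRoFGedVuShXGbf5OWrcGFPk9whkuBSLEwM2MXlJcutHFEeVCYHjUKNWMHelgKUCgjQn1uvJuT6NW1HAA45P+09GGlAB1p3t+Bx1hkMXw2V4t/i4yfvJWdYky1R1uRtZaWhXS2XHHBzmpZeWwuvmizo4dTXYY+QHFIXX5jSm9E8MWUARYysPqf7Yd7ABQz6MKju3i738LVNX+Yb5Bud5+OrJ7NPS6SsaWceLOzZ26qhm+1opLQf6bUu7Tv59X2k4fkOJygaXd9xn1i32/hBi0Y+vy2BgsvtaBLiKZoxLKHaU+aaJWHU7RfqEN/TkR8ubWXXaVqY0RbZXRSiYJbUo4pOk0jjIYtrE4rrzRzbnB+cr+QzR58d/G+0oBYJhpNdZ1mkp5/lLd8qHieaFyluraHLjpOX4BGg7dKqEWJdV95goJ5fYBzsLt6TVt6gHB5oWGGcayYbqNuQYdGuEpuqMuBf012OTB0lrCJZKxejn9WlXtQdpFEq4VZgEObZmGkhLd1VURpenh/gYB/f36D"/>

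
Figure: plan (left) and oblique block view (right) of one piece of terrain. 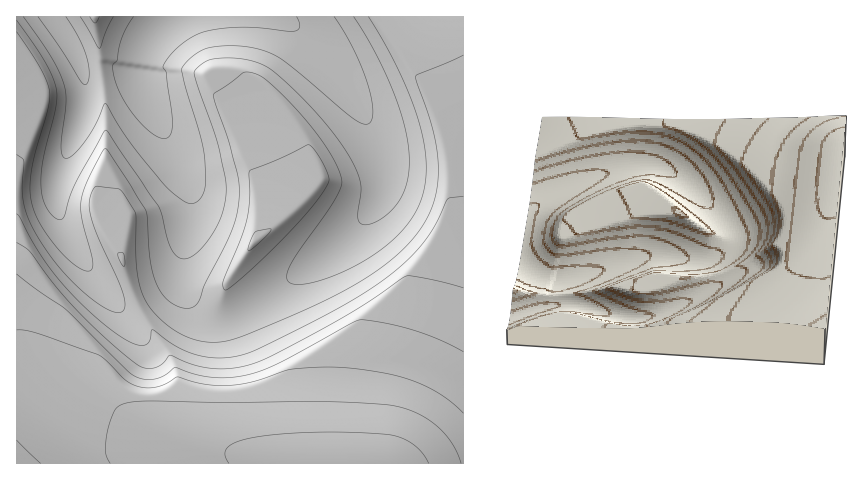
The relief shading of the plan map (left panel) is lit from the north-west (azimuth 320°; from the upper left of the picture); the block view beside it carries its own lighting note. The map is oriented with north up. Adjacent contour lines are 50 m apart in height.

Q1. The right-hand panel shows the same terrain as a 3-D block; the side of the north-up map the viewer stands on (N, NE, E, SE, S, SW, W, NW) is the W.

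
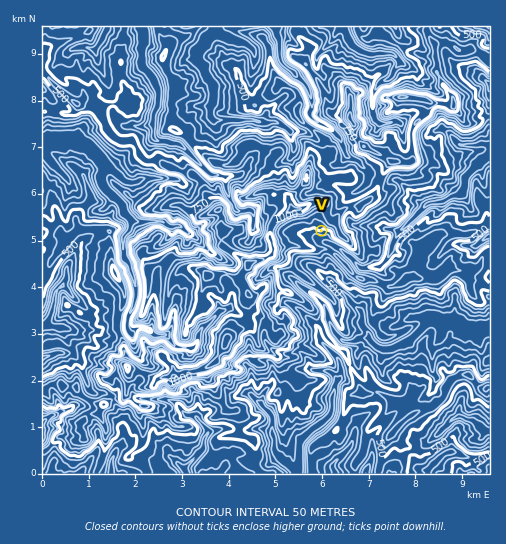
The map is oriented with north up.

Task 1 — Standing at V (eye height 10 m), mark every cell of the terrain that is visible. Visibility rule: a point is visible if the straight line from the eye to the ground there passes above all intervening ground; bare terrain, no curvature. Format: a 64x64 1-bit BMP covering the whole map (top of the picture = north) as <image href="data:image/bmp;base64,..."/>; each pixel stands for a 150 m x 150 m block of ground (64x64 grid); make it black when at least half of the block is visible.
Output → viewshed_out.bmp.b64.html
<image width="64" height="64" href="data:image/bmp;base64,Qk0+AgAAAAAAAD4AAAAoAAAAQAAAAEAAAAABAAEAAAAAAAACAAATCwAAEwsAAAIAAAAAAAAA////AAAAAAAAAAAAAAACAAAAAAAACAEAAAAAAAAEAIAAAAAAAAAAcAAAAAAAAIAAAAAAAACAwAAAAAAAAGBgAAAAAAAAIDAAAAAAAAAgmAAAAAAAACBPAAAAAAAAEHmAAAAAAAAf/AAAAAAAAB/+AQAAAAAAD/gBAAAAAAAP8BgAAAAAAA+AAAAAAAAAjgAAAAAAAAMSAAAAAAAAAAAAAAAAADAAAAAAAAAAAvgAAAAAAAAC4AAAAAAAAAHQAAAAAAAAA4AAAAAAAAACAAAAAAAAAACAQAAAAAAABYAAQAAAAAAHgADgAAAAAACABwAAAAAAAAAAAAAAAAAAADgAAAAAAABAcAAAAAAAAH/AAAAAAAAAf+AAAAAAAAB/4AAAAAAAAH7AAAAAAAAAP4AAAAAAAAAfAAAAAAAAAAMAAAAAAAAAAAAAAAAAAAAAAAAAAAAAAAAAAAAAAAAAAAAAAAAAAAAAAAAAAAAAAAAAAAAAAAAAAAAAAAAAAAAAAAAAAAAAAAAAAAAAAAAAAAAAAAAAAAAAAAAAAAAAAAAAAAAAAAAAAAAAAAAAAAAAAAAAAAAAAAAAAAAAAAAAAAAAAAAAAAAAAAAAAAAAAAAAAAAAAAAAAAAAAAAAAAAAAAAAAAAAAAAAAAAAAAAAAAAAAAAAAAAAAAAAAAAAAAAAAAAAAAAAAAAAAA=="/>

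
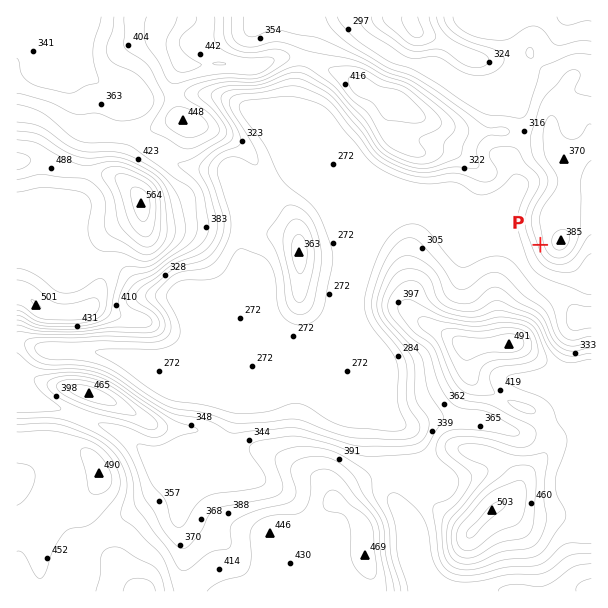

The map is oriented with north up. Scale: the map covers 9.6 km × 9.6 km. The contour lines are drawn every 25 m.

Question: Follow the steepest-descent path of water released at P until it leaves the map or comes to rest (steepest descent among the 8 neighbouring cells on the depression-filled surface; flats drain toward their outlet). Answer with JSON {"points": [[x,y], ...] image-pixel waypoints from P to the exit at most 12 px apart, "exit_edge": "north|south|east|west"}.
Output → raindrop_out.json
{"points": [[540, 245], [528, 245], [521, 249], [524, 261], [530, 273], [542, 285], [554, 293], [566, 303], [578, 315], [590, 315], [591, 315]], "exit_edge": "east"}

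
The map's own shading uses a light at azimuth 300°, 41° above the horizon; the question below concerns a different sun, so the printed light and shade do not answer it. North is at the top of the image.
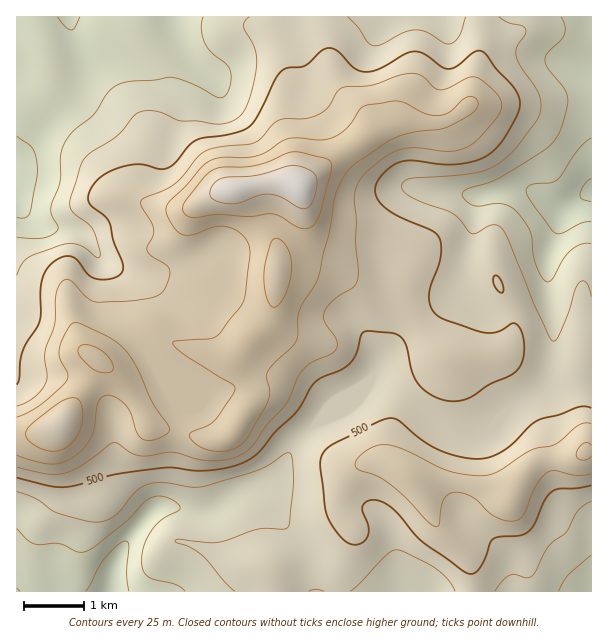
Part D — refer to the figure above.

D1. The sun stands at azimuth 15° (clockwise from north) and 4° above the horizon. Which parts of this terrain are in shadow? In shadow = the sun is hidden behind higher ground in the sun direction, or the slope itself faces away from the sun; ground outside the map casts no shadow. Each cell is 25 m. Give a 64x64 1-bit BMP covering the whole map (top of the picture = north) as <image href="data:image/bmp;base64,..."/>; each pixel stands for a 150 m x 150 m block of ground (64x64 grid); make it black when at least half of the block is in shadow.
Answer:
<image width="64" height="64" href="data:image/bmp;base64,Qk0+AgAAAAAAAD4AAAAoAAAAQAAAAEAAAAABAAEAAAAAAAACAAATCwAAEwsAAAIAAAAAAAAA////AAAAAAAAAAAAAAeAAAAAAAAAD4AAAAAAAAAPgADAAAAAAA+AAOAgAAAAHwIA8DgAAAAeBwDwfAAAABwHAPj+HAAAOA8A+A/+AABwDgb8D/8AAHAADvwP/4AA8AAP/g//gADgAB/+D//AAAAAH/8P/+AAAAAP/w//4AAAAAD+D//gAAAAAAAH4MAAAAAAAAAAAAAAAAAAAAAAAAAAAAAAAAAAAAAAAAAAAAAAAAAAMAAAAAAAAAAgAAAAAAAAAAAAAAAAAAAAAAAAMAAAAAAAAAAAAAAAAAAAAAAAAAAAAAAAAAAAAAAAAAAAAAAAAAAAAAAAAAAAAAAAAAAAAAAAAAAAAAAAAAAAAAAAAAAAAAAAAAAAAAAAAAAAAAAAAAAAAAAAAAAAAAAAAAAAAAAADwAAAAAAAAA/gAAAAAAAAD/AAAAAAAOAf8MAAAAAA4B/zwAAAAABgAf/AAAAAAAAA/8AAeAAAAAADAA/+AAAAAAAAP/8AAAAAAAD//4AAAAAAAP//gAAAAAAA//4AAAAAAAA/wAAAAAAAAA8AAAAAAAAAAAAAAAAAAAAAAAAAAAAAAAAAAAAAAAAAAAAAAAAAAAAAAAAAAAAAAAAAAAAAAAAAAAAAAAAAAAAAAAAAAAAAAAAAAAAAAAAAAAAAAAAAAAAAAAAAAAAAAAAAAAAAAAAAAAAAA=="/>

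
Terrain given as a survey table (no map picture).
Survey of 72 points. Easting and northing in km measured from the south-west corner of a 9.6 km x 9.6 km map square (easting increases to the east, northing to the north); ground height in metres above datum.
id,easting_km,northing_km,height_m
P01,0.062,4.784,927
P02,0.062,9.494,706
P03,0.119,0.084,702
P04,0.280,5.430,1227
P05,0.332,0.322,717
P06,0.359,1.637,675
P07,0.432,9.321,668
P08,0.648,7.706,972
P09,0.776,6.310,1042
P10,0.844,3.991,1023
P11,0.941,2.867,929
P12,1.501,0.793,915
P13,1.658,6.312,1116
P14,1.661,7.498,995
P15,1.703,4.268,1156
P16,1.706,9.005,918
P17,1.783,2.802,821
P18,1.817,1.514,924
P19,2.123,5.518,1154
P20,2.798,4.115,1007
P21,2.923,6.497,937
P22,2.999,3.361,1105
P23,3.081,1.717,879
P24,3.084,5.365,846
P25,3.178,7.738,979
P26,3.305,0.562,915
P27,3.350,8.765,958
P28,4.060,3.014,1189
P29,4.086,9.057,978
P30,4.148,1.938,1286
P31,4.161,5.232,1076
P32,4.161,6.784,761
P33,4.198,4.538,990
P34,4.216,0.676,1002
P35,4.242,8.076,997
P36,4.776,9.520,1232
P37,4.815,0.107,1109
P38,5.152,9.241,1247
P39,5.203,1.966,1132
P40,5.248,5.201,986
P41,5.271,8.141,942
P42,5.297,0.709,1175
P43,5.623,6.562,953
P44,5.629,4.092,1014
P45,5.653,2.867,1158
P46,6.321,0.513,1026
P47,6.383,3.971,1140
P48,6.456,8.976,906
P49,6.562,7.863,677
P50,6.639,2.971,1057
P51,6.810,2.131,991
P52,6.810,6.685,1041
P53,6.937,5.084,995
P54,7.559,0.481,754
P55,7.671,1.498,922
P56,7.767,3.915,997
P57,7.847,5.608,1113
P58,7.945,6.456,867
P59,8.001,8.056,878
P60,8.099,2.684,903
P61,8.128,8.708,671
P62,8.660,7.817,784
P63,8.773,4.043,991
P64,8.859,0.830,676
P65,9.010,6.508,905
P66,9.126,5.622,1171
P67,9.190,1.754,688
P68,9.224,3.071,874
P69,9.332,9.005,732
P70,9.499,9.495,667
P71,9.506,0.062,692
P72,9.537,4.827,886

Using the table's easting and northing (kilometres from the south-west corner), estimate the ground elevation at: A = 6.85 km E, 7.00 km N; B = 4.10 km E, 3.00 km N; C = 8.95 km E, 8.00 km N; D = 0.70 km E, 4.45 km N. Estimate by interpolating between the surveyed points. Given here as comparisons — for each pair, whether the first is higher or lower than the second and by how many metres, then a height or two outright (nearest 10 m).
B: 320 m higher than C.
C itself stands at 880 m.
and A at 1020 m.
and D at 1030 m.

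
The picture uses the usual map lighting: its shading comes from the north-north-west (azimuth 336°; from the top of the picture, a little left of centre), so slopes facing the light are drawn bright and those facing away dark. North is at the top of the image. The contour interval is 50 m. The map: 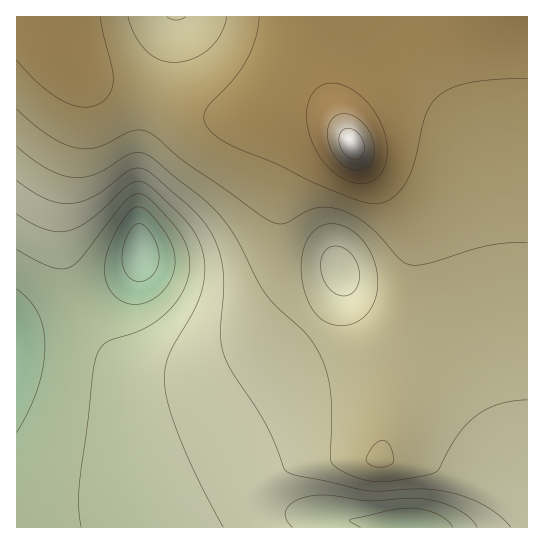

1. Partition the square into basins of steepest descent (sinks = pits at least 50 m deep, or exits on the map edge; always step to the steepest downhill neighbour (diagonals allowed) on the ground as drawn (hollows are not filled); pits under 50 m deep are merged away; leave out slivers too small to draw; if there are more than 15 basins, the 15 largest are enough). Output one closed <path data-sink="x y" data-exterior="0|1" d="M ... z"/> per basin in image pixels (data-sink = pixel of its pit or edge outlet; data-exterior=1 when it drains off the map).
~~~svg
<path data-sink="411 527" data-exterior="1" d="M527 16l-207 1 0 44 9 37 26 52 38 48 15 25 7 22 2 18-1 34-16 62-20 100-58-2-27 6-16 6-16 14-6 11-1 20 6 14 266-1z"/><path data-sink="17 353" data-exterior="1" d="M51 16l-35 1 0 510 245 1-5-14 1-20 6-11 16-14 16-6 27-6 58 2 20-98-5-4-40-8-24-10-24-21-13-19-1 8-4 7-22 22-33 23-27 10-18 4-32 0-27-8-15-9-19-21-11-17-12-27-9-32-3-18 0-34 4-26 15-58 3-32-6-20-17-33z"/><path data-sink="139 251" data-exterior="0" d="M73 60l8 23 2 23-20 91-2 44 7 34 17 43 11 17 19 21 15 9 15 6 12 2 32 0 18-4 27-10 33-23 22-22 4-7 0-9-8-19-5-25 0-43 4-20 9-22 13-14 8-6 24-8 12 2-2-6-22-25-19-9-25 0-49 13-31-1-53-19-48-12-12-7z"/><path data-sink="339 274" data-exterior="0" d="M347 141l-16 2-17 6-8 6-13 14-9 22-4 20 1 52 6 20 9 20 22 26 29 18 48 10 4 3 17-63 1-34-2-18-7-22-9-17-35-43-11-17z"/><path data-sink="177 17" data-exterior="1" d="M319 16l-267 1 9 24 15 24 13 12 18 10 42 9 48 17 13 3 31-1 50-14 16 2 19 9 17 19-20-54-3-16z"/>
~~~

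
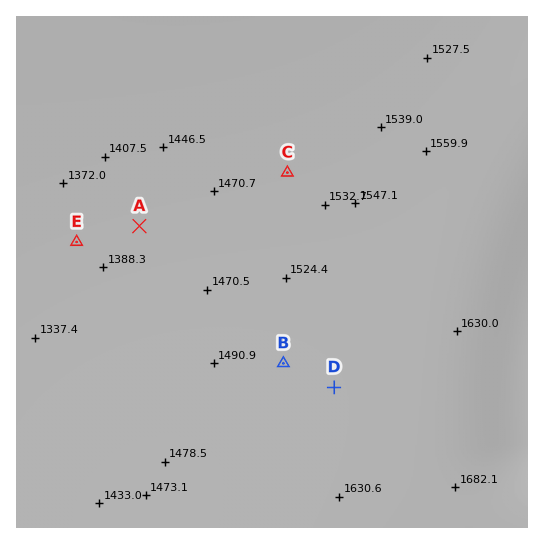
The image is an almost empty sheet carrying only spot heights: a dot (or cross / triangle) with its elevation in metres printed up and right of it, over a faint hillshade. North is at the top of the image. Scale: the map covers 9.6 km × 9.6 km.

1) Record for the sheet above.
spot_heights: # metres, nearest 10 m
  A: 1420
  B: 1550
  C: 1510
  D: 1590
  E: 1370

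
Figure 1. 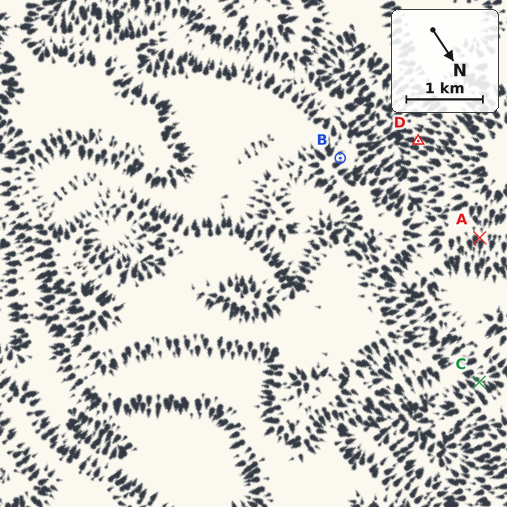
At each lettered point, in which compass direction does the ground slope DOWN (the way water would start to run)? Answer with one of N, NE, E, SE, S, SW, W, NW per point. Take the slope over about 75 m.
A NE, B W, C SE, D SE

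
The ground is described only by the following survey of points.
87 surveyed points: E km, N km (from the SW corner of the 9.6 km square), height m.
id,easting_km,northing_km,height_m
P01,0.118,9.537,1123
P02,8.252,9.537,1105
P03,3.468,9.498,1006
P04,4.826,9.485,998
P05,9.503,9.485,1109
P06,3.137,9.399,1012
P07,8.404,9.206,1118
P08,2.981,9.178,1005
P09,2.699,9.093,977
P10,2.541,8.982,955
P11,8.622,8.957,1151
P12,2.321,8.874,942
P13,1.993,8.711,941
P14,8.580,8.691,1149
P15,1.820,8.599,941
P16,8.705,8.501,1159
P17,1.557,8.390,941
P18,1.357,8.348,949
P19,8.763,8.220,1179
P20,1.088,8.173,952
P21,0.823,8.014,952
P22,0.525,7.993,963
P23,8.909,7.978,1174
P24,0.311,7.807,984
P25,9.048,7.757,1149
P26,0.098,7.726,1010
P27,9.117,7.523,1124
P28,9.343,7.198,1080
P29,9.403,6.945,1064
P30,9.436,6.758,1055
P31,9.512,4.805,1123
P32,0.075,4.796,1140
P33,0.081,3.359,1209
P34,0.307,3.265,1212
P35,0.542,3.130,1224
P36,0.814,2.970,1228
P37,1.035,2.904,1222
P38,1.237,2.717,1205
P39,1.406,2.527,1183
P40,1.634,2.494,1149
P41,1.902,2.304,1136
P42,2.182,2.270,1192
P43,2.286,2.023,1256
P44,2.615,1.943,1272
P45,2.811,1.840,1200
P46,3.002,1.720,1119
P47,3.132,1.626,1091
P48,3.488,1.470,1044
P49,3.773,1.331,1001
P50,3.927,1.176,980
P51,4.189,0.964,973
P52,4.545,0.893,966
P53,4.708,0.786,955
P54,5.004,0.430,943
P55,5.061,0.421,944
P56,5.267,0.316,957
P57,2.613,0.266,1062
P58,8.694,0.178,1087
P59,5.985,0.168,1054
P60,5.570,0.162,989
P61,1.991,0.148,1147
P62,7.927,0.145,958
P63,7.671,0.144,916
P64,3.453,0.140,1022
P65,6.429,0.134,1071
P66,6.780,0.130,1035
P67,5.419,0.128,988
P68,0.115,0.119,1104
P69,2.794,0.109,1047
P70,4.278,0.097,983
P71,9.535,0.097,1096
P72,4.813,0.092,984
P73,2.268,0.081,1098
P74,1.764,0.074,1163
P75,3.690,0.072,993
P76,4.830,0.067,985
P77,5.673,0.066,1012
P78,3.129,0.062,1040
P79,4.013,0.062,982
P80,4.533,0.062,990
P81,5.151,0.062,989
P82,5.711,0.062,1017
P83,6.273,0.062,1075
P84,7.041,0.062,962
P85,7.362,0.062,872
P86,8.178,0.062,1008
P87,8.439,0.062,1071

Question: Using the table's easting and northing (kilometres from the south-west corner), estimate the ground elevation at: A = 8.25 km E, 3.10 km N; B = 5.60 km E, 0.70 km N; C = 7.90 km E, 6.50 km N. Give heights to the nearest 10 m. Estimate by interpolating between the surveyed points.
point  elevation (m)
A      1060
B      930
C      1120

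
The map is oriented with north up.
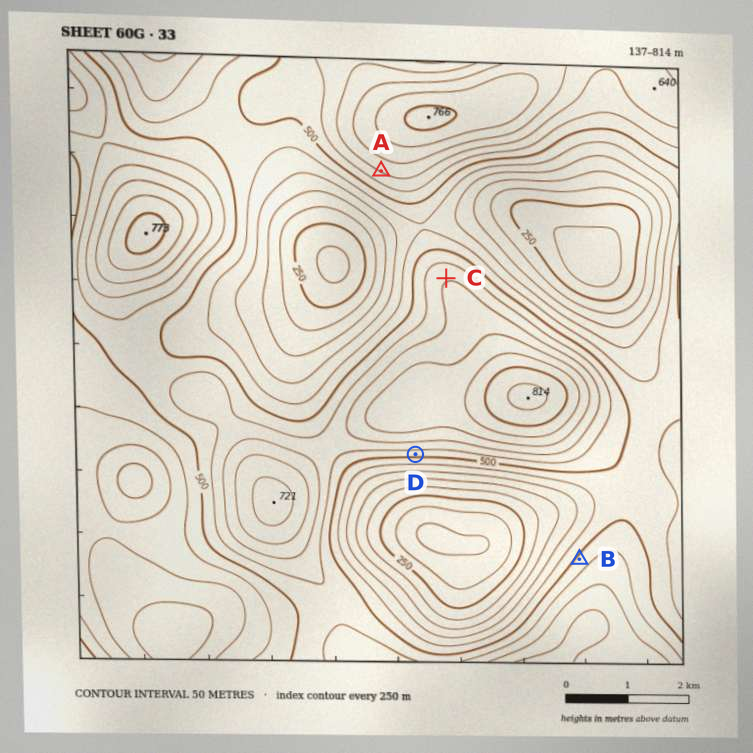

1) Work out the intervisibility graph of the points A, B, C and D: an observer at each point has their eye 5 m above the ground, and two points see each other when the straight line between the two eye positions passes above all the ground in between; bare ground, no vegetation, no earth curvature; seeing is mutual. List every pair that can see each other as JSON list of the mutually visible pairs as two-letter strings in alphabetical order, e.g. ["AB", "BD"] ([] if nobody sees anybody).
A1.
["AC", "BD"]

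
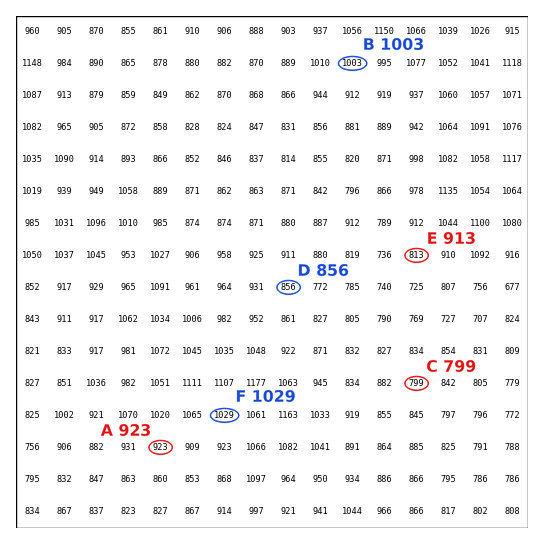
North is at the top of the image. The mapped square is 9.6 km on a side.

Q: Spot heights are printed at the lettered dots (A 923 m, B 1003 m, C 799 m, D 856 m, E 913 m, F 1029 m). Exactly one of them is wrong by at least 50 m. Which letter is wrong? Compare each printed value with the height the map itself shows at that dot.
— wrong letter E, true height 813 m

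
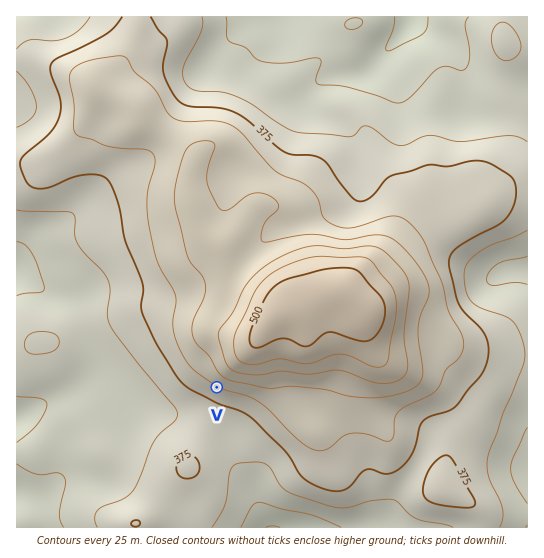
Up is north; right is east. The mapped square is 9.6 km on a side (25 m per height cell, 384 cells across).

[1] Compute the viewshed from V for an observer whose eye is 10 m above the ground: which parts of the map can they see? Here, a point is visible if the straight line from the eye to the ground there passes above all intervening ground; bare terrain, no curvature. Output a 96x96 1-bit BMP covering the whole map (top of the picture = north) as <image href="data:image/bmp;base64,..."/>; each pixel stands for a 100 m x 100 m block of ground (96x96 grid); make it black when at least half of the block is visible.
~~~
<image width="96" height="96" href="data:image/bmp;base64,Qk2+BAAAAAAAAD4AAAAoAAAAYAAAAGAAAAABAAEAAAAAAIAEAAATCwAAEwsAAAIAAAAAAAAA////AAAAAAB8AAPgAAAAAAAAAAD8AH/gMAAAAAAAAAD+A//geHAAAAAAAAD+D//gP/gAAAAAAAD/P//gP/wAAAAAAAD////gP/+AAAAAAAAf///gH//AAAAAAAAP///gH//wAAAAAAAP///gH//8AAAAAAAPn//gf///gAAAAAAfg//z////gAAAAAAfg///////gAAAAAA/g///////AAAAAAA/5///////AAAAAAD////////+AAAAAAD////////+AAAAAAD////////+AAAAAAD////////+AAAAAAAf////////AAAAAAAP///////+AAAAAAAH///////8AAAAAAAH///////wAAAAAAD////////gAAAAAAD////////AAAAAAAD///////8AAAAAAAD///////4AAAAAAAD///////wAAAAAAAD////5//gAAAAAAAD////g//AAAAAAAAD////A//AAAAAAAAD///+Ac+AAAAAAAAD///4AcAAAAAAAAAB///wAcAAAAAAAAAB///gAcAAAAAAAAAB//+AAMAAAAAAAAAB//8AAAAAAAAAAAAB//4AAAAAAAAAAAAB//wAAAAAAAAAAAAB//gAAAAAAAAAAAAB/+AAAAAAAAAAAAAB/8AAAAAAAAAAAAAB/wAAAAAAAAAAAAAA/gAAAAAAAAAAAAAA+AAAAAAAAAAAAAAA8AAAAAAAAAAAAAAA4AAAAAAAAAAAAAAAQAAAAAAAAAAAAAAAAAAAAAAAAAAAAAAAAAAAAAAAAAAAAAAAAAAAAAAAAAAAAAAAAAAAAAAAAAAAAAAAAAAAAAAAAAAAAAAAAAAAAAAAAAAAAAAAAAAAAAAAAAAAAAAAAAAAAAAAAAAAAAAAAAAAAAAAAAAAAAAAAAAAAAAAAAAAAAAAAAAAAAAAAAAAAAAAAAAAAAAAAAAAAAAAAAAAAAAAAAAAAAAAAAAAAAAAAAAAAAAAAAAAAAAAAAAAAAAAAAAAAAAAAAAAAAAAAAAAAAAAAAAAAAAAAAAAAAAAAAAAAAAAAAAAAAAAAAAAAAAAAAAAAAAAAAAAAAAAAAAAAAAAAAAAAAAAAAAAAAAAAAAAAAAAAAAAAAAAAAAAAAAAAAAAAAAAAAAAAAAAAAAAAAAAAAAAAAAAAAAAAAAAAAAAAAAAAAAAAAAAAAAAAAAAAAAAAAAAAAAAAAAAAAAAAAAAAAAAAAAAAAAAAAAAAAAAAAAAAAAAAAAAAAAAAAAAAAAAAAAAAAAAAAAAAAAAAAAAAAAAAAAAAAAAAAAAAAAAAAAAAAAAAAAAAAAAAAAAAAAAAAAAAAAAAAAAAAAAAAAAAAAAAAAAAAAAAAAAAAAAAAAAAAAAAAAAAAAAAAAAAAAAAAAAAAAAAAAAAAAAAAAAAAAAAAAAAAAAAAAAAAAAAAAAAAAAAAAAAAAAAAAAAAAAAAAAAAAAAAAAAAAAAAAAAAAAAAAAAAAAAAAAAAAAAAAAAAAAAAAAAAAAAAAAAAAAAAAAAAAAAAAAAAAAAAAAAAAAAAAA="/>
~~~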